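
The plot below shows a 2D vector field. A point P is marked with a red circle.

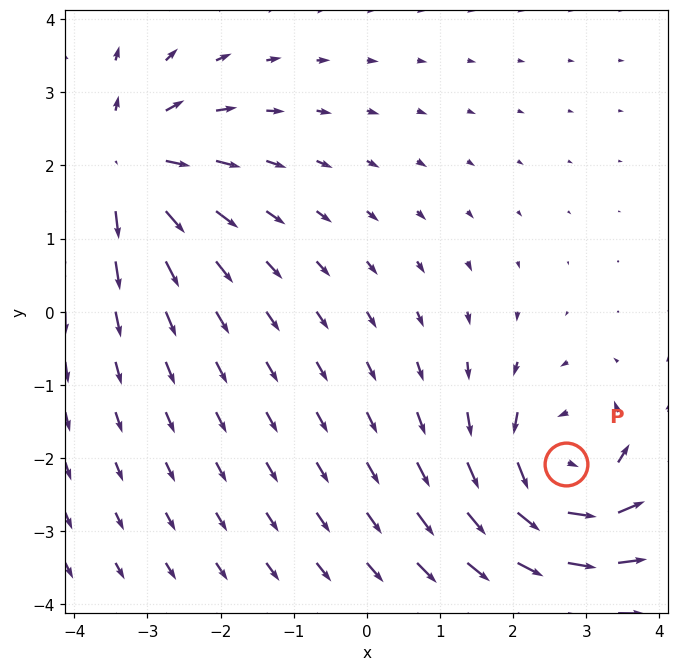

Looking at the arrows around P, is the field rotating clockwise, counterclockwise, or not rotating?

counterclockwise

Near P at (2.7, -2.1) the arrows circulate counterclockwise. The curl (z-component) there is about +4; positive curl means counterclockwise rotation.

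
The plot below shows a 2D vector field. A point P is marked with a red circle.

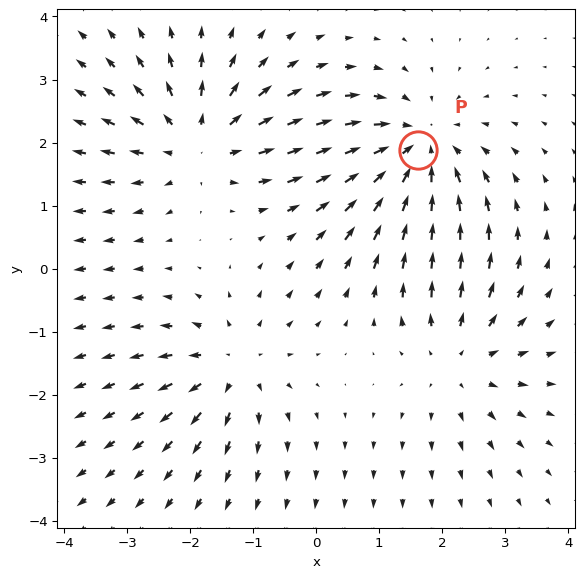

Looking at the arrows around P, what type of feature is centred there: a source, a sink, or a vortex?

sink

At P (1.6, 1.9) the arrows converge inward. Divergence about -4, curl ≈0 — negative divergence with near-zero curl is a sink.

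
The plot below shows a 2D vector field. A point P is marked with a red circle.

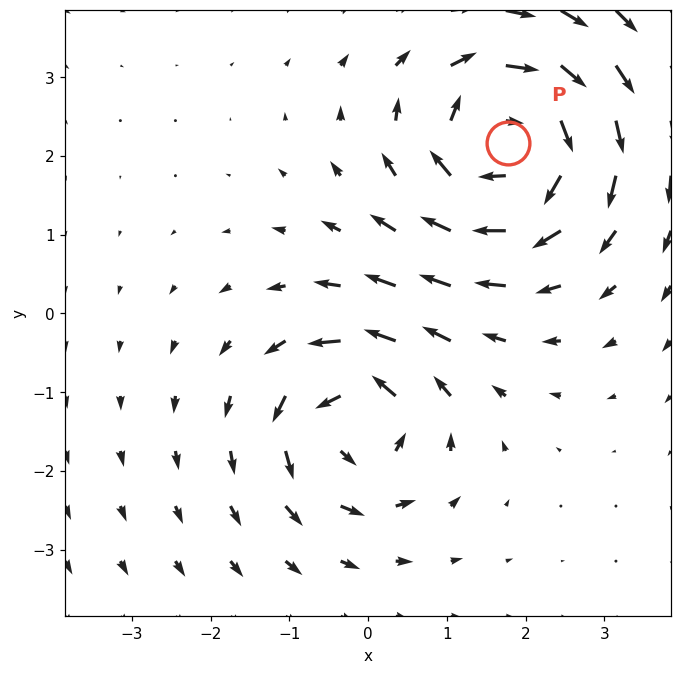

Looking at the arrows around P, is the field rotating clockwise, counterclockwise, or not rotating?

Near P at (1.8, 2.2) the arrows circulate clockwise. The curl (z-component) there is about -4; negative curl means clockwise rotation.

clockwise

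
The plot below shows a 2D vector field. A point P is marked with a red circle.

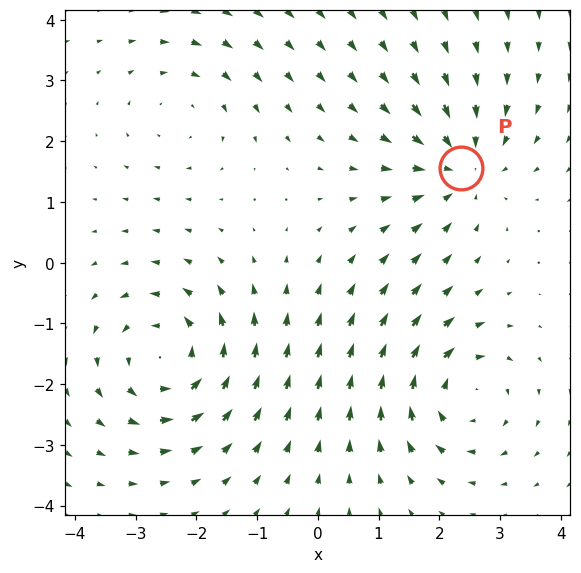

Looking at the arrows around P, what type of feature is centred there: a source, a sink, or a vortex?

At P (2.4, 1.6) the arrows converge inward. Divergence about -4, curl ≈0 — negative divergence with near-zero curl is a sink.

sink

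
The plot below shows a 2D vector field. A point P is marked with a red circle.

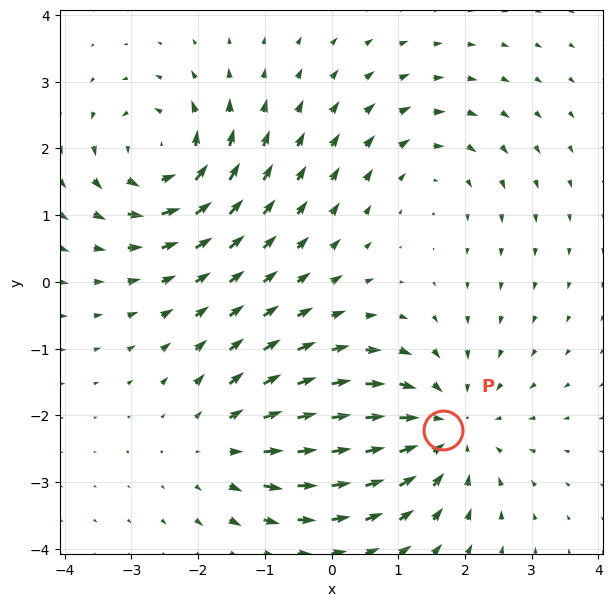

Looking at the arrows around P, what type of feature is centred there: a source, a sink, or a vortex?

At P (1.7, -2.2) the arrows converge inward. Divergence about -4, curl ≈0 — negative divergence with near-zero curl is a sink.

sink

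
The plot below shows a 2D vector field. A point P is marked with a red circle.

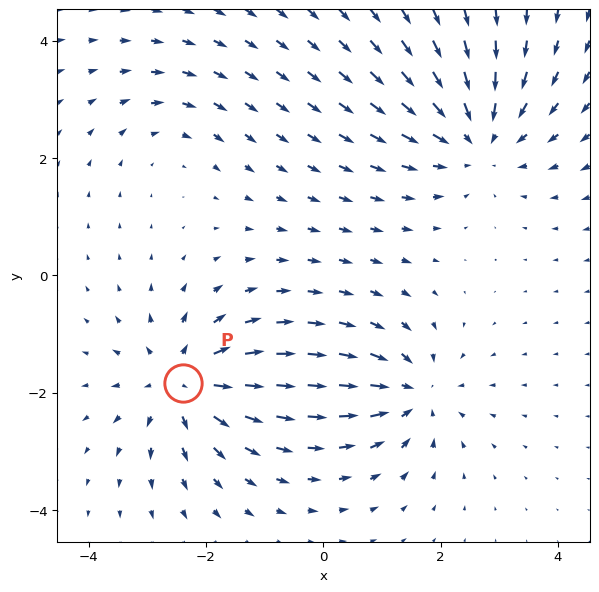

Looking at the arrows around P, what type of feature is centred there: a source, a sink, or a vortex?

At P (-2.4, -1.8) the arrows spread outward. Divergence about +5, curl ≈0 — positive divergence with near-zero curl is a source.

source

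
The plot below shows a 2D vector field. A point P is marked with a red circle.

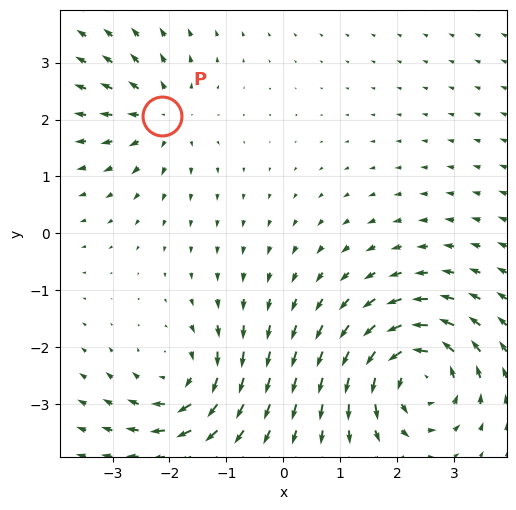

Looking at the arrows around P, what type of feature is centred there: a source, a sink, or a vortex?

source

At P (-2.1, 2.1) the arrows spread outward. Divergence about +4, curl ≈0 — positive divergence with near-zero curl is a source.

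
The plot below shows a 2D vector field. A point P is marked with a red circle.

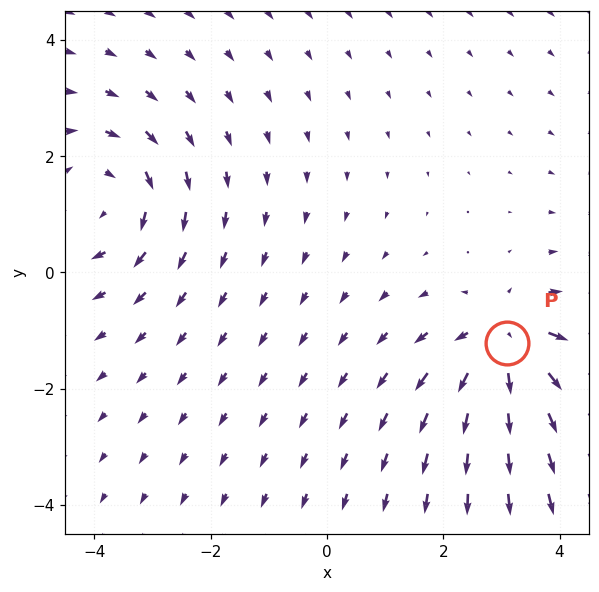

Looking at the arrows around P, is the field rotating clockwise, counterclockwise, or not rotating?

not rotating

Near P at (3.1, -1.2) the arrows show no circulation. The curl there is ≈0.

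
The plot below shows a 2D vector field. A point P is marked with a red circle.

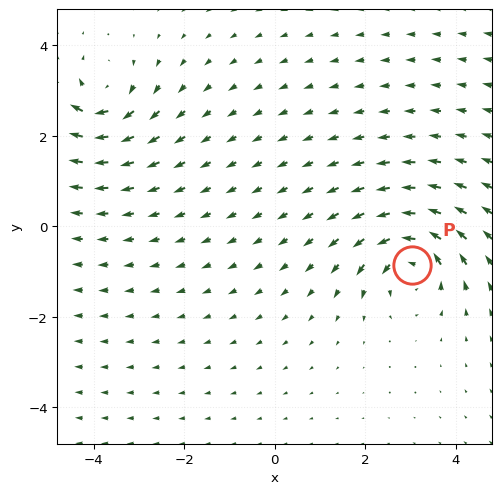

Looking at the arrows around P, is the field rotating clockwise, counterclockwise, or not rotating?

Near P at (3.0, -0.9) the arrows circulate counterclockwise. The curl (z-component) there is about +5; positive curl means counterclockwise rotation.

counterclockwise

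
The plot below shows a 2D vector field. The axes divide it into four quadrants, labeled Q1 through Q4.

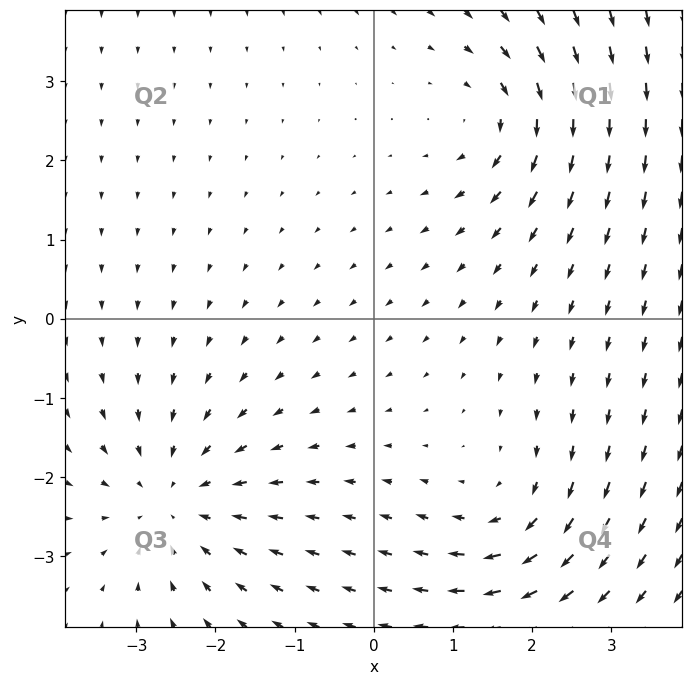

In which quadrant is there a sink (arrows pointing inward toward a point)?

The sink sits at approximately (-2.5, -2.3), which lies in quadrant Q3. The divergence there is about -4, negative as expected for a sink.

Q3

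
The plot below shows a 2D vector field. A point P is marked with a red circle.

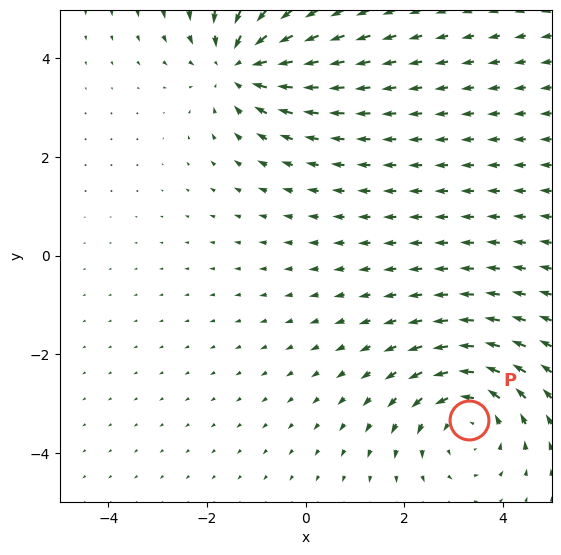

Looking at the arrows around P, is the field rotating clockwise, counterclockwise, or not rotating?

counterclockwise

Near P at (3.3, -3.3) the arrows circulate counterclockwise. The curl (z-component) there is about +3; positive curl means counterclockwise rotation.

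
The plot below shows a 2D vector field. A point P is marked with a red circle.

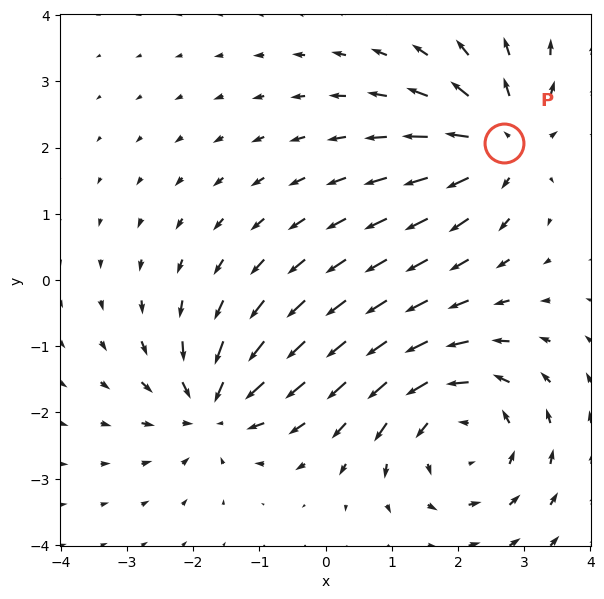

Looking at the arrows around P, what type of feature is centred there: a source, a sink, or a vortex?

At P (2.7, 2.1) the arrows spread outward. Divergence about +4, curl ≈0 — positive divergence with near-zero curl is a source.

source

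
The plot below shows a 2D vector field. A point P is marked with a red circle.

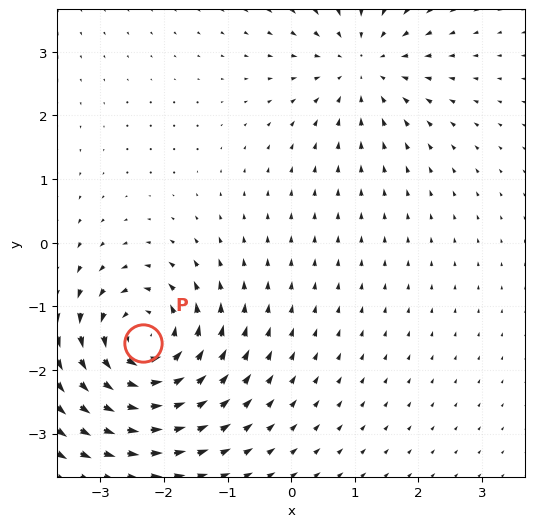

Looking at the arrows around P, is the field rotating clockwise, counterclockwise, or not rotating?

Near P at (-2.3, -1.6) the arrows circulate counterclockwise. The curl (z-component) there is about +6; positive curl means counterclockwise rotation.

counterclockwise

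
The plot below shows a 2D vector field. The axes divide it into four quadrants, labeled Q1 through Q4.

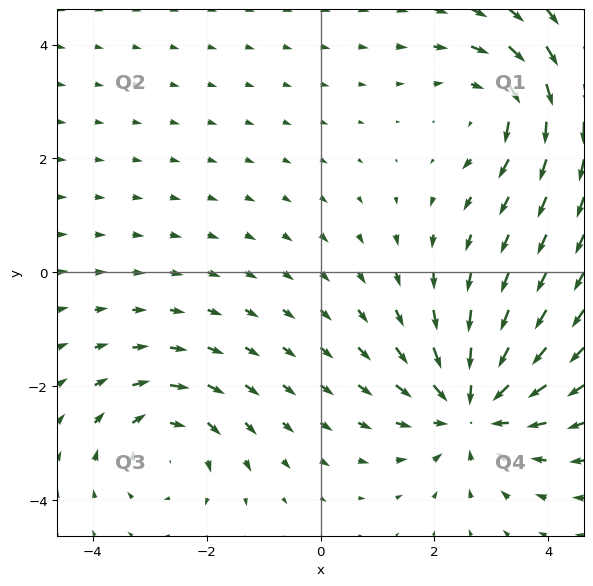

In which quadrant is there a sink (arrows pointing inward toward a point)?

The sink sits at approximately (2.7, -2.4), which lies in quadrant Q4. The divergence there is about -4, negative as expected for a sink.

Q4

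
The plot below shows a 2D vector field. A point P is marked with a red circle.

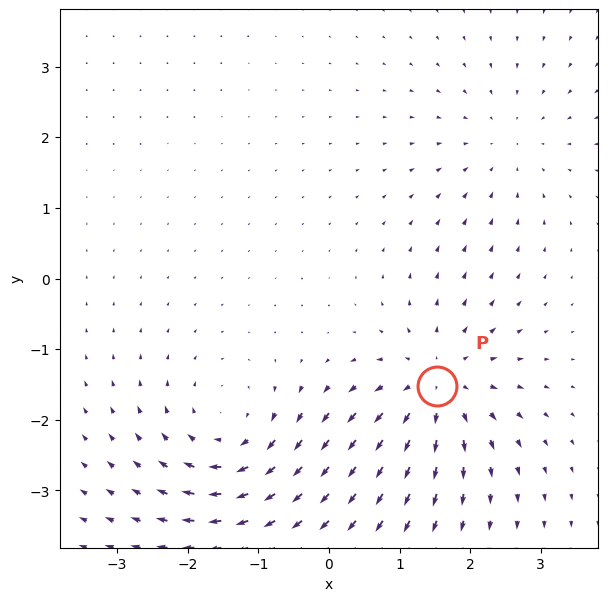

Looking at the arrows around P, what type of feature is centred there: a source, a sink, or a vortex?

At P (1.5, -1.5) the arrows spread outward. Divergence about +4, curl ≈0 — positive divergence with near-zero curl is a source.

source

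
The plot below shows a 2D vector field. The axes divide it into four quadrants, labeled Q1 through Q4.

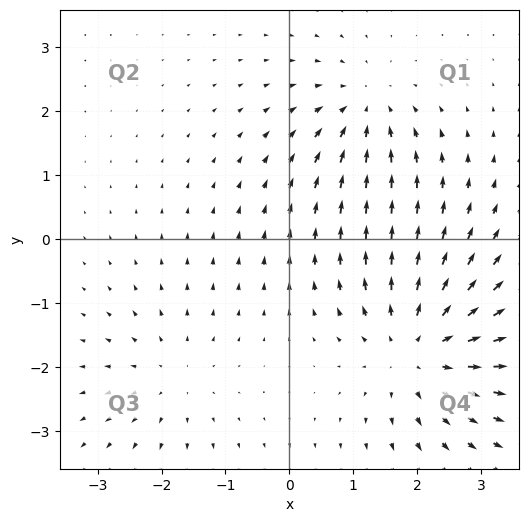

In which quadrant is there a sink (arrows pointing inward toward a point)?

The sink sits at approximately (1.2, 2.0), which lies in quadrant Q1. The divergence there is about -4, negative as expected for a sink.

Q1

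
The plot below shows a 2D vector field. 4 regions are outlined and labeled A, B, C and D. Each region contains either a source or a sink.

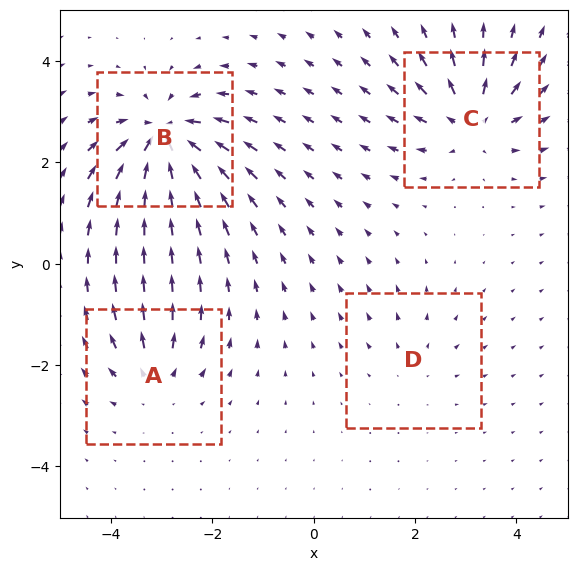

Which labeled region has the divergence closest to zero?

D

Divergence at each region's feature centre — A: about +4, B: about -8, C: about +6, D: about +2. Region D is closest to zero.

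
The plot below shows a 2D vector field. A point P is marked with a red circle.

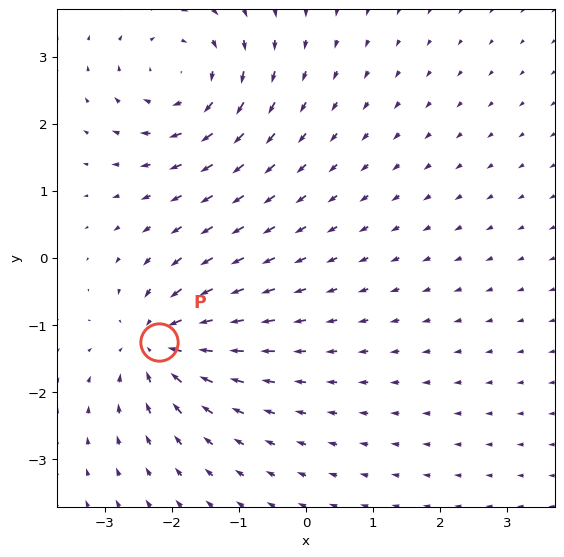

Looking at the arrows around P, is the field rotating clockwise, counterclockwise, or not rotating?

not rotating

Near P at (-2.2, -1.3) the arrows show no circulation. The curl there is ≈0.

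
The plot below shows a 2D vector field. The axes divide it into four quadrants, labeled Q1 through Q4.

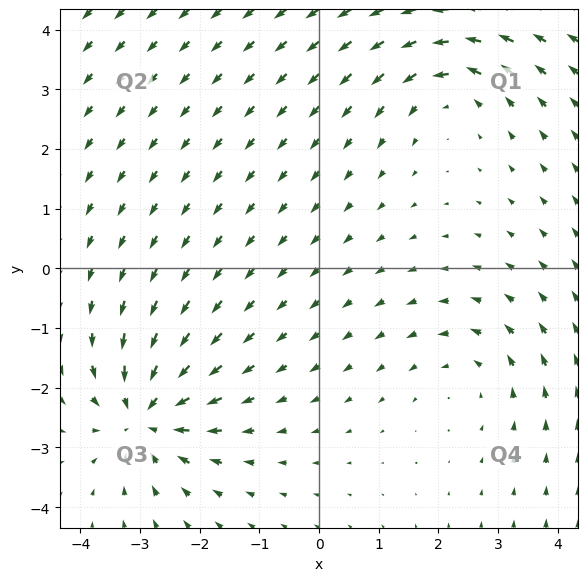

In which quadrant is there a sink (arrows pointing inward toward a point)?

The sink sits at approximately (-2.9, -2.5), which lies in quadrant Q3. The divergence there is about -5, negative as expected for a sink.

Q3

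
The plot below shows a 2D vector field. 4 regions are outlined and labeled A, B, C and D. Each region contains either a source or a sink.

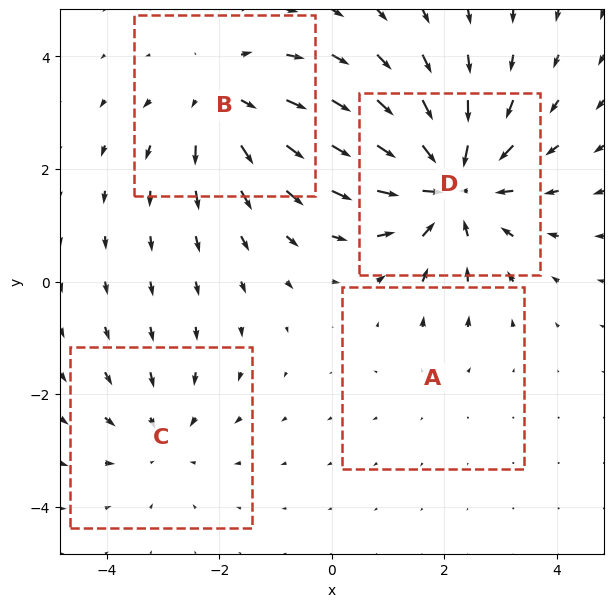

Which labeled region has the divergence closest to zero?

A

Divergence at each region's feature centre — A: about +2, B: about +4, C: about -3, D: about -6. Region A is closest to zero.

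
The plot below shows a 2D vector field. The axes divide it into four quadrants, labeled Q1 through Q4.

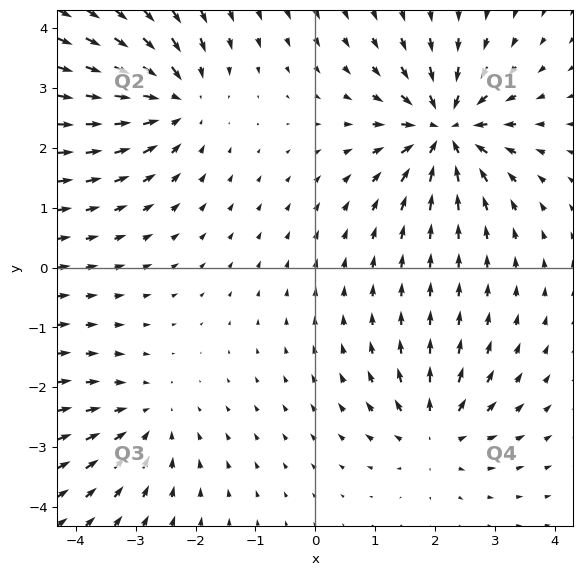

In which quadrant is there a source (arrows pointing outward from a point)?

The source sits at approximately (2.0, -2.8), which lies in quadrant Q4. The divergence there is about +4, positive as expected for a source.

Q4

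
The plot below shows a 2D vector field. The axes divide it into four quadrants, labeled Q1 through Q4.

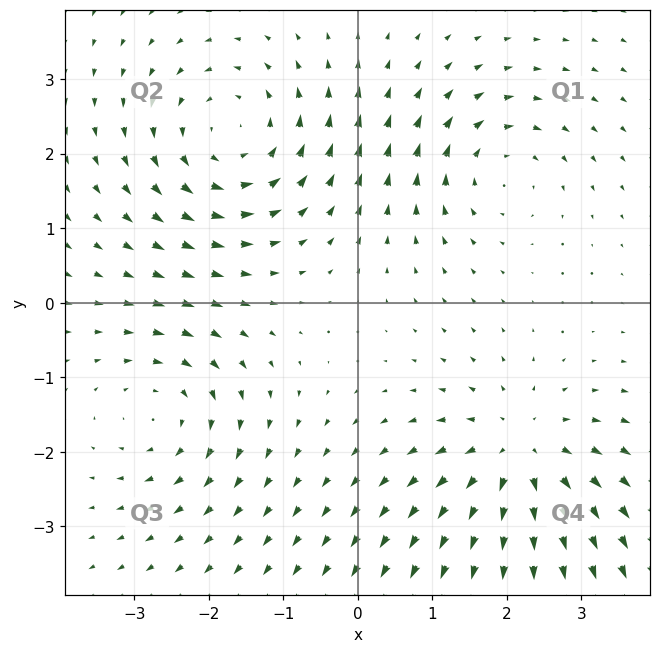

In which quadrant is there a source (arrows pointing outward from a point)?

The source sits at approximately (2.2, -2.0), which lies in quadrant Q4. The divergence there is about +4, positive as expected for a source.

Q4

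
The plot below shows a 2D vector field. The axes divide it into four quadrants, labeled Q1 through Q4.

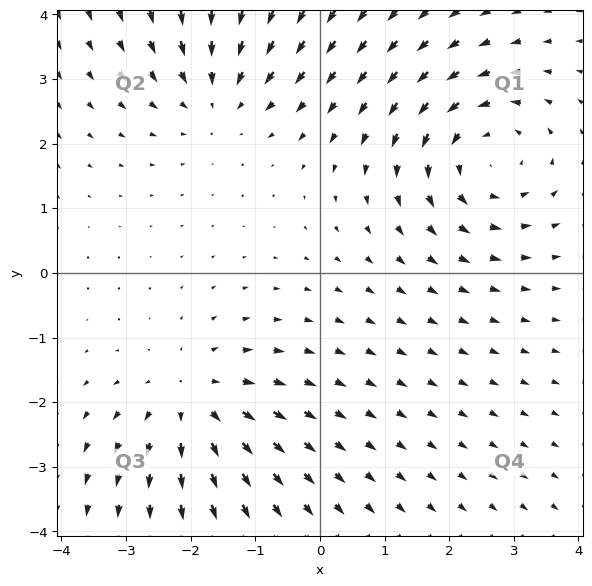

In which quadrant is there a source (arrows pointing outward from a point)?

The source sits at approximately (-2.0, -2.0), which lies in quadrant Q3. The divergence there is about +3, positive as expected for a source.

Q3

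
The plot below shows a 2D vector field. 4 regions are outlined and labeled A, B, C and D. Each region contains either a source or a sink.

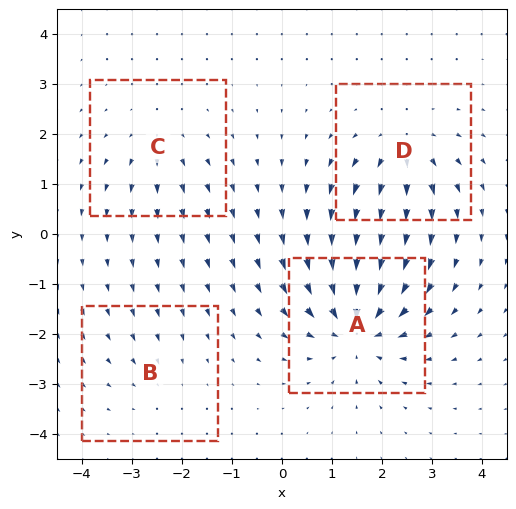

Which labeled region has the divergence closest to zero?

Divergence at each region's feature centre — A: about -7, B: about -2, C: about +3, D: about +5. Region B is closest to zero.

B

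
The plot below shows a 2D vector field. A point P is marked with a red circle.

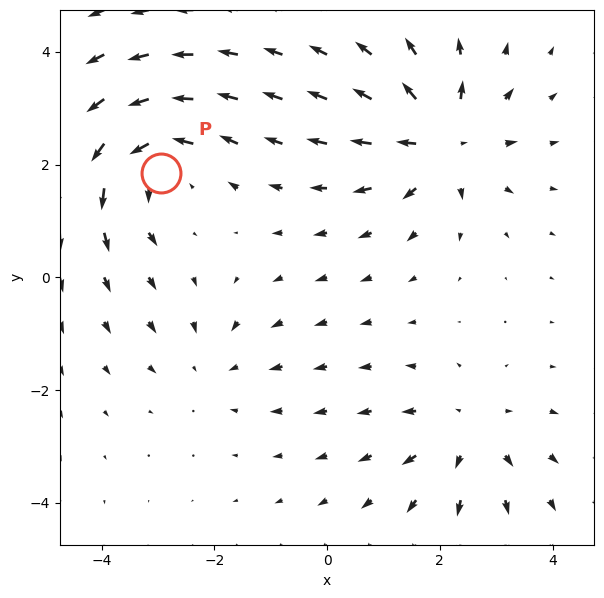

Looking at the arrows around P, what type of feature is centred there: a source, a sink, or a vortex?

At P (-2.9, 1.9) the arrows circulate counterclockwise. Divergence ≈0, curl about +4 — near-zero divergence with nonzero curl is a vortex.

vortex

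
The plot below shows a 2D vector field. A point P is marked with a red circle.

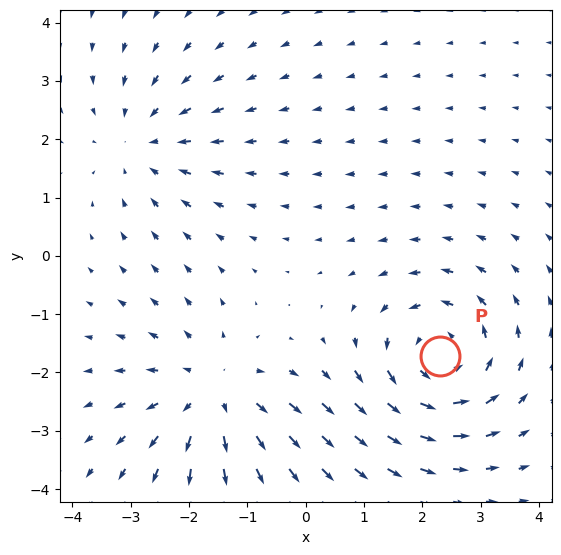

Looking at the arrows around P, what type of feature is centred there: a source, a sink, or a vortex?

At P (2.3, -1.7) the arrows circulate counterclockwise. Divergence ≈0, curl about +5 — near-zero divergence with nonzero curl is a vortex.

vortex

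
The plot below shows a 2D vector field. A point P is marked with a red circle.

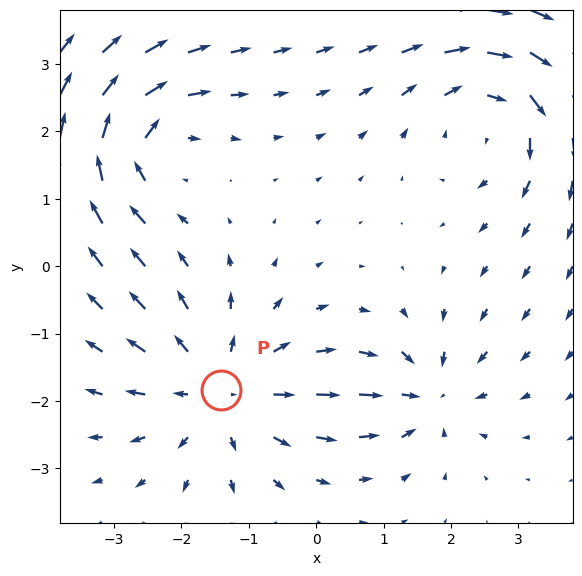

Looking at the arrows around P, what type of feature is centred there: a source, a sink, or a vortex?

At P (-1.4, -1.8) the arrows spread outward. Divergence about +4, curl ≈0 — positive divergence with near-zero curl is a source.

source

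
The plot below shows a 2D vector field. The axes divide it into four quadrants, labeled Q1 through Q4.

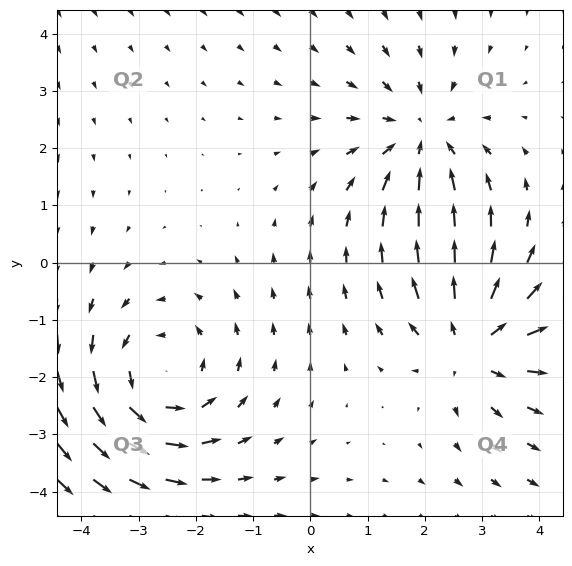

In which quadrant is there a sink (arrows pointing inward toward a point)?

Q1

The sink sits at approximately (1.9, 2.2), which lies in quadrant Q1. The divergence there is about -3, negative as expected for a sink.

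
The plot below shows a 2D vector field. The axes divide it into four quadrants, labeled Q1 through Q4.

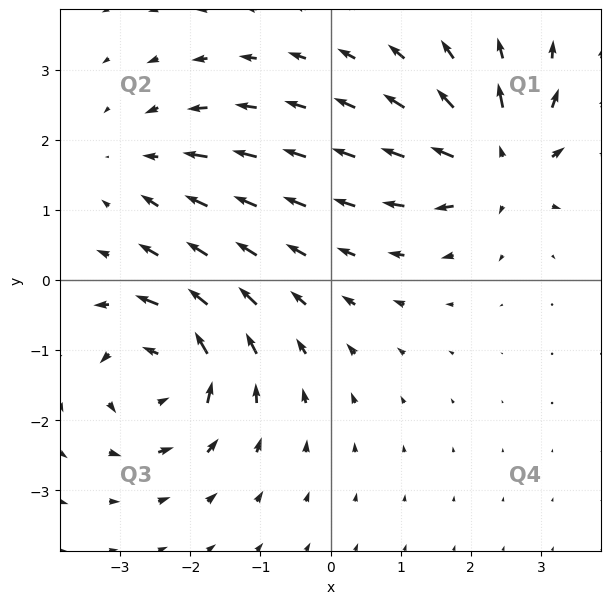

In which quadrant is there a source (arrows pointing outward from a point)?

The source sits at approximately (2.4, 1.7), which lies in quadrant Q1. The divergence there is about +6, positive as expected for a source.

Q1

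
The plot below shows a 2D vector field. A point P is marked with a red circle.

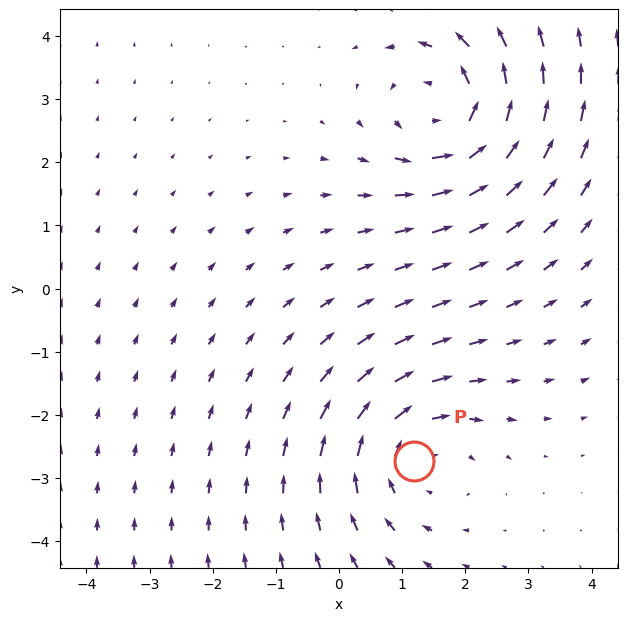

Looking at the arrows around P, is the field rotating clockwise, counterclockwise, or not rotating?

Near P at (1.2, -2.7) the arrows circulate clockwise. The curl (z-component) there is about -3; negative curl means clockwise rotation.

clockwise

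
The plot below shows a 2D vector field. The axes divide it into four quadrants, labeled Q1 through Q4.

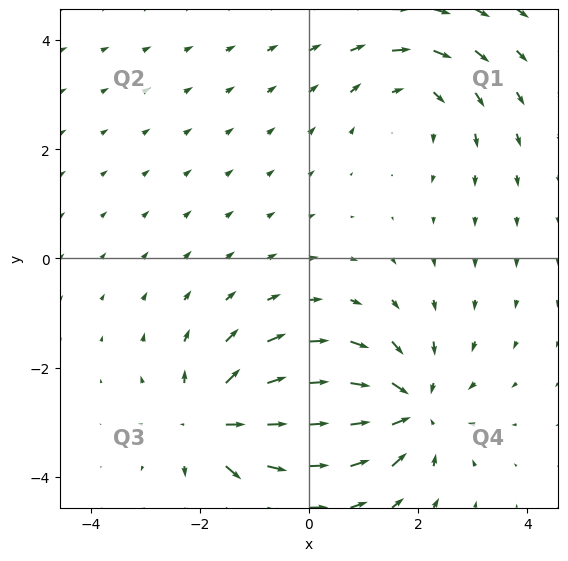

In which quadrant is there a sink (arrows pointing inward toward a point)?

Q4

The sink sits at approximately (1.8, -2.8), which lies in quadrant Q4. The divergence there is about -4, negative as expected for a sink.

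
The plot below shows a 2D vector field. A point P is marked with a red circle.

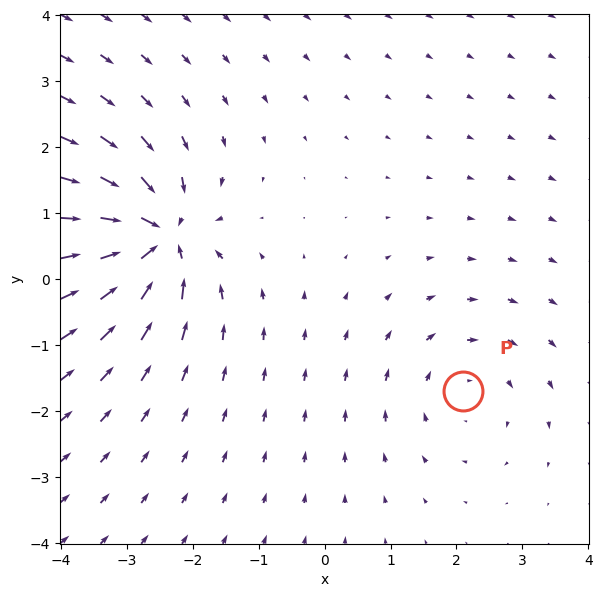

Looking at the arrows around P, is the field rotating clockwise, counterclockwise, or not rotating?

clockwise

Near P at (2.1, -1.7) the arrows circulate clockwise. The curl (z-component) there is about -3; negative curl means clockwise rotation.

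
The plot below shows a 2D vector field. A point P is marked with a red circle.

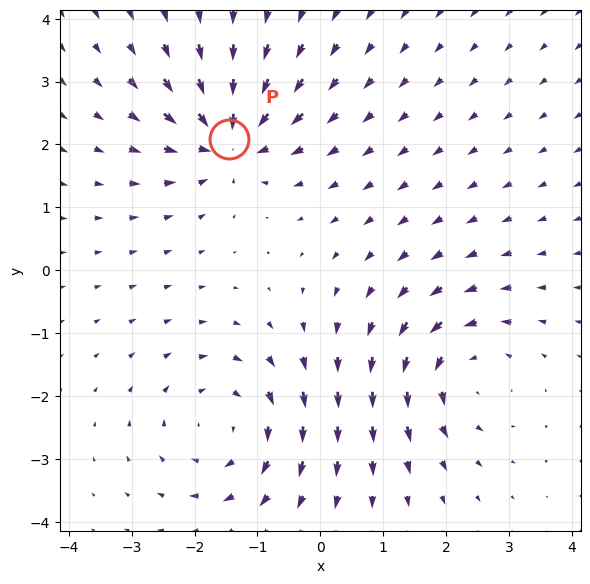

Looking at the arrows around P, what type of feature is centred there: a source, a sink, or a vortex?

sink

At P (-1.5, 2.1) the arrows converge inward. Divergence about -5, curl ≈0 — negative divergence with near-zero curl is a sink.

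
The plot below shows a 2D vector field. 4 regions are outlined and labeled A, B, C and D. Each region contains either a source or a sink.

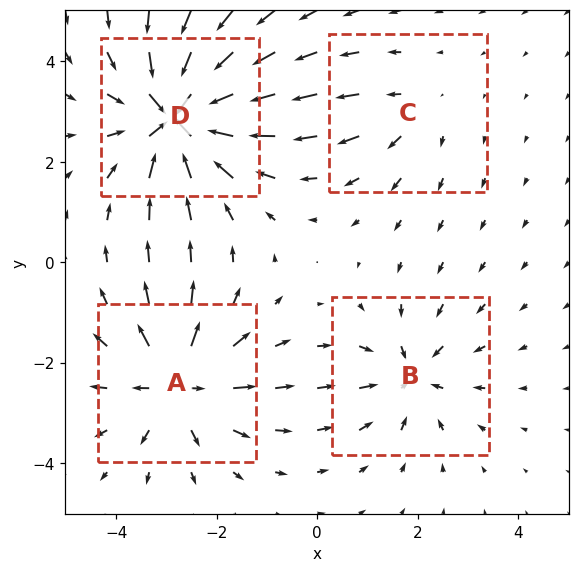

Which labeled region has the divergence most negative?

Divergence at each region's feature centre — A: about +5, B: about -4, C: about +2, D: about -7. Region D is most negative.

D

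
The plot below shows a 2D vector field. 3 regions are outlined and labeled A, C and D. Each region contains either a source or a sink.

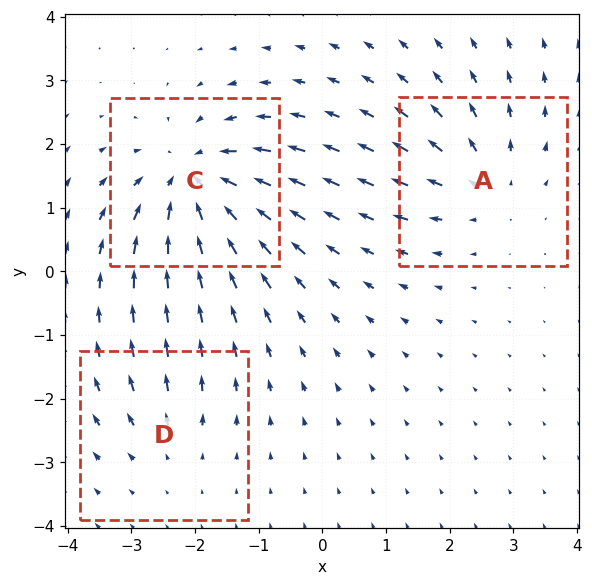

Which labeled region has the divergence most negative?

Divergence at each region's feature centre — A: about +3, C: about -6, D: about +2. Region C is most negative.

C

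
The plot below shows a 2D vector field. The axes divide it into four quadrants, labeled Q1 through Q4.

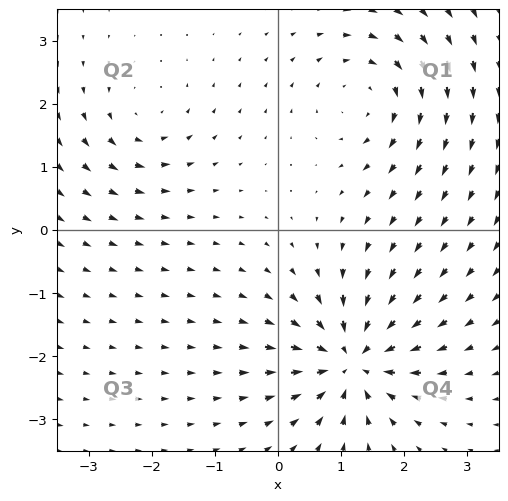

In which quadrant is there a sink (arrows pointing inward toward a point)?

The sink sits at approximately (1.2, -2.1), which lies in quadrant Q4. The divergence there is about -7, negative as expected for a sink.

Q4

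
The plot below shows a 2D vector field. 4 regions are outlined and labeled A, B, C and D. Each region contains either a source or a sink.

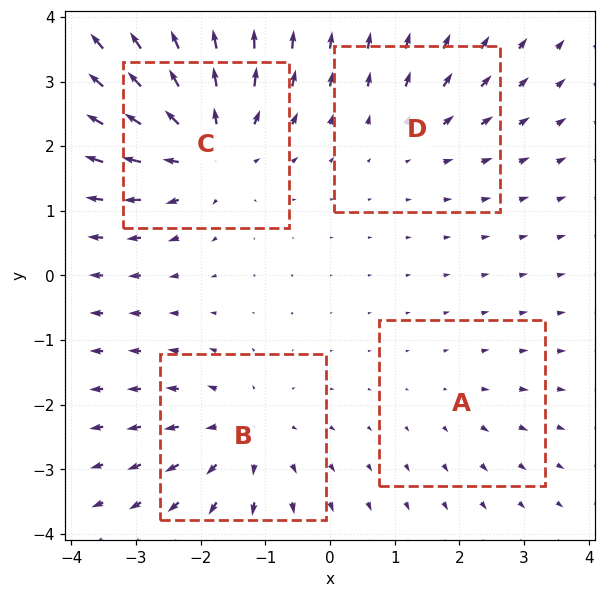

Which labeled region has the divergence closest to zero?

Divergence at each region's feature centre — A: about +2, B: about +5, C: about +7, D: about +3. Region A is closest to zero.

A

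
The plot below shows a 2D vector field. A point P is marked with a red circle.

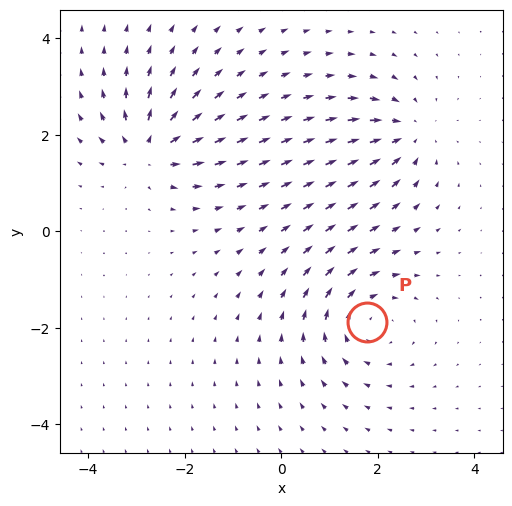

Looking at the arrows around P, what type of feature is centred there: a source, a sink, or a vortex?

vortex

At P (1.8, -1.9) the arrows circulate clockwise. Divergence ≈0, curl about -4 — near-zero divergence with nonzero curl is a vortex.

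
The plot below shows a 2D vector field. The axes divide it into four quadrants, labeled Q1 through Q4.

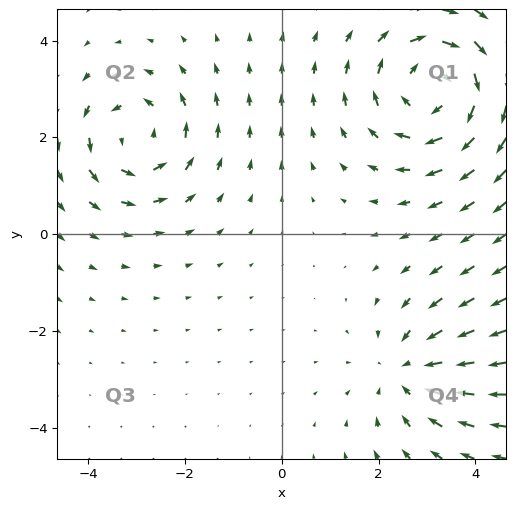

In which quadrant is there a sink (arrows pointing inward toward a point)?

The sink sits at approximately (2.6, -2.8), which lies in quadrant Q4. The divergence there is about -3, negative as expected for a sink.

Q4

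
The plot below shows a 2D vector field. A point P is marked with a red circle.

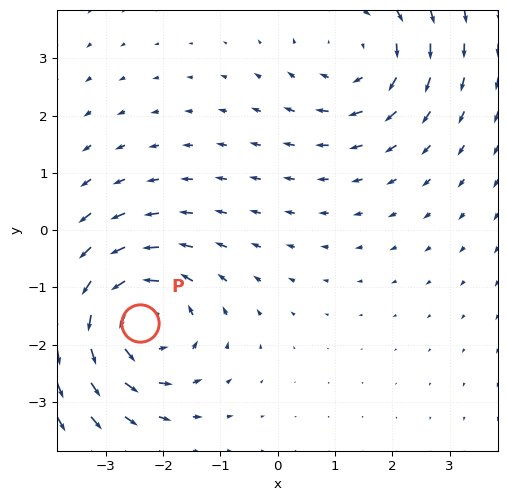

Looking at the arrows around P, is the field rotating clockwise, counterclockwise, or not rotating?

Near P at (-2.4, -1.6) the arrows circulate counterclockwise. The curl (z-component) there is about +5; positive curl means counterclockwise rotation.

counterclockwise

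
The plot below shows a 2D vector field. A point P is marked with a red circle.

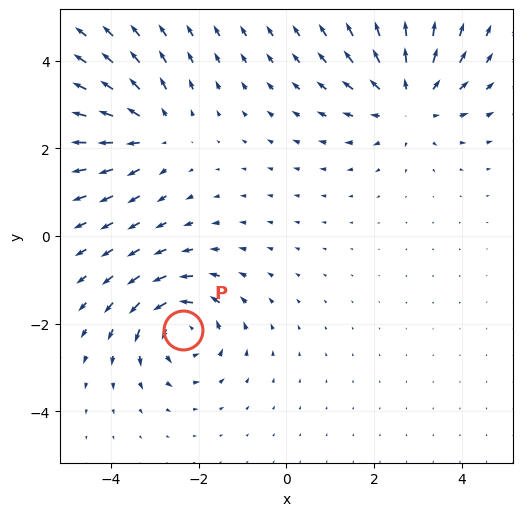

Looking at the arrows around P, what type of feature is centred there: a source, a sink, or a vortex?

vortex

At P (-2.4, -2.2) the arrows circulate counterclockwise. Divergence ≈0, curl about +4 — near-zero divergence with nonzero curl is a vortex.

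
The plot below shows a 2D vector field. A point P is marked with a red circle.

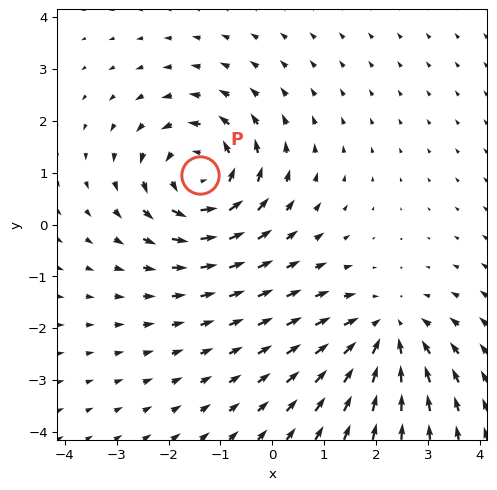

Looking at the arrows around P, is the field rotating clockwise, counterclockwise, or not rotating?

counterclockwise

Near P at (-1.4, 1.0) the arrows circulate counterclockwise. The curl (z-component) there is about +4; positive curl means counterclockwise rotation.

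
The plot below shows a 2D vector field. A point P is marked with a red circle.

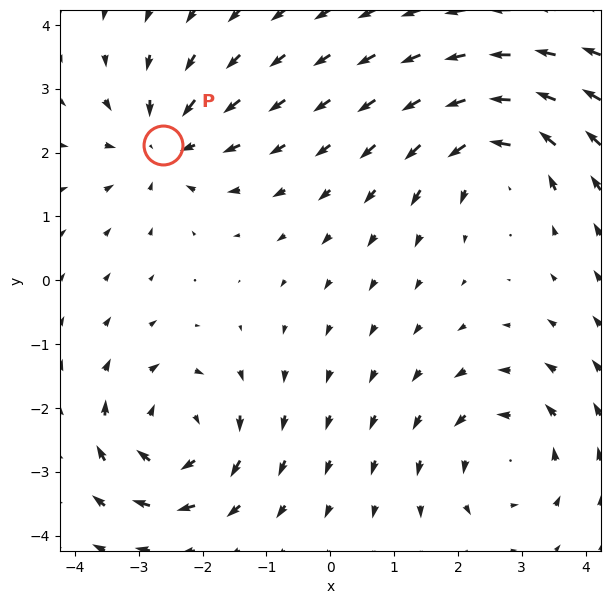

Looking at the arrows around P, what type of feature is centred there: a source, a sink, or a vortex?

At P (-2.6, 2.1) the arrows converge inward. Divergence about -4, curl ≈0 — negative divergence with near-zero curl is a sink.

sink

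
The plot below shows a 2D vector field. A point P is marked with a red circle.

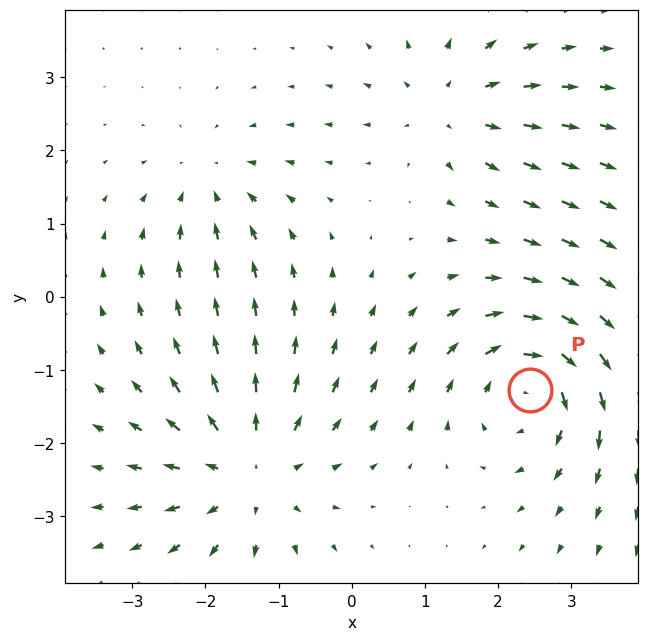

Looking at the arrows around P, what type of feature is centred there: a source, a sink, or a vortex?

At P (2.4, -1.3) the arrows circulate clockwise. Divergence ≈0, curl about -6 — near-zero divergence with nonzero curl is a vortex.

vortex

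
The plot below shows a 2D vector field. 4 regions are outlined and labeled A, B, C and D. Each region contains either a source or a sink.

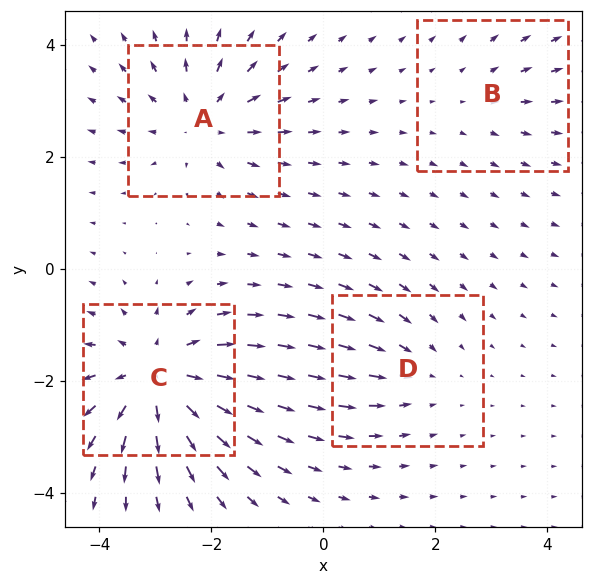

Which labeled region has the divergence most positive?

Divergence at each region's feature centre — A: about +5, B: about +2, C: about +6, D: about -3. Region C is most positive.

C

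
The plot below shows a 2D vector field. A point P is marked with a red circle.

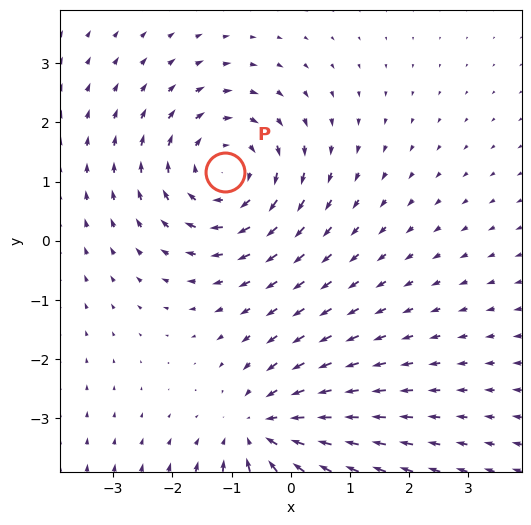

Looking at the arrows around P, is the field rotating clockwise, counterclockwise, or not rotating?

clockwise

Near P at (-1.1, 1.2) the arrows circulate clockwise. The curl (z-component) there is about -4; negative curl means clockwise rotation.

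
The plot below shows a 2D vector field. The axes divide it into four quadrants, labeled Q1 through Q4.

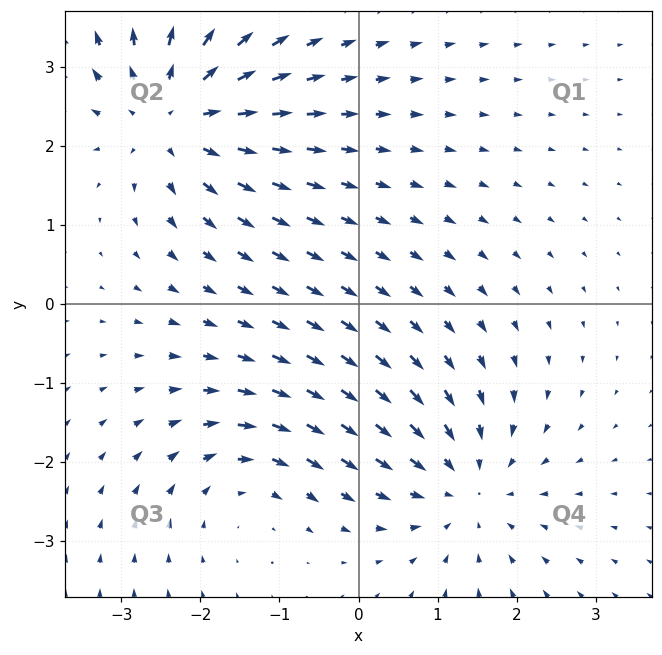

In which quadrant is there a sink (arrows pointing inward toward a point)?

Q4

The sink sits at approximately (1.3, -2.3), which lies in quadrant Q4. The divergence there is about -4, negative as expected for a sink.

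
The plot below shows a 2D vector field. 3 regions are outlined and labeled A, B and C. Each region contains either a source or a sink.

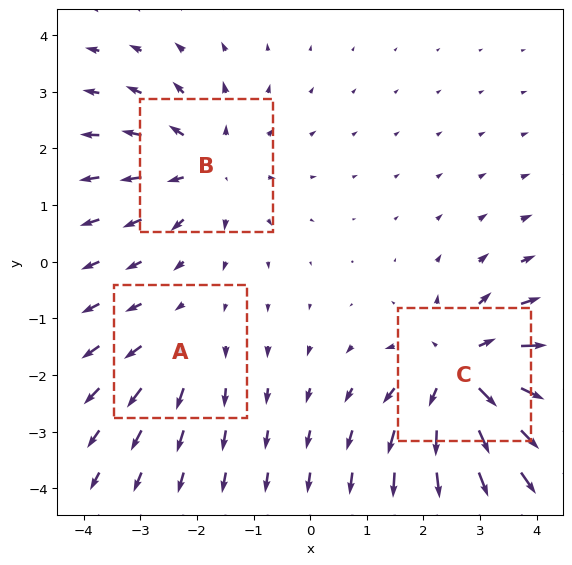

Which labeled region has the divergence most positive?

Divergence at each region's feature centre — A: about +2, B: about +3, C: about +5. Region C is most positive.

C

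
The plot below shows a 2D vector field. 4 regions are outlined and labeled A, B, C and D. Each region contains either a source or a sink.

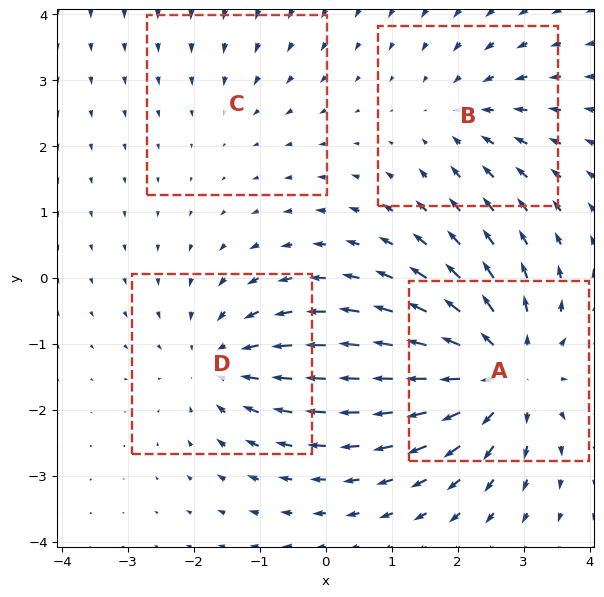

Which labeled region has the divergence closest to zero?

C

Divergence at each region's feature centre — A: about +7, B: about -3, C: about -2, D: about -4. Region C is closest to zero.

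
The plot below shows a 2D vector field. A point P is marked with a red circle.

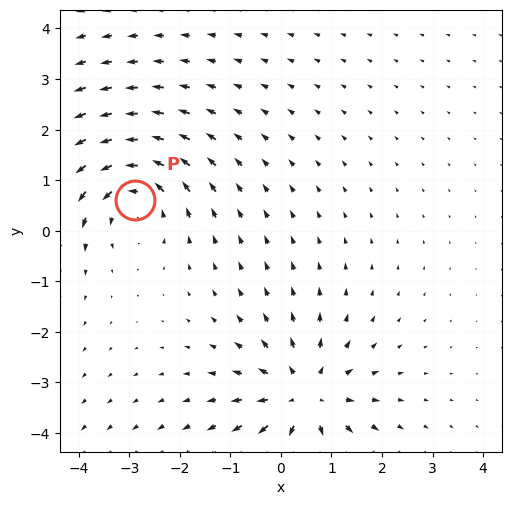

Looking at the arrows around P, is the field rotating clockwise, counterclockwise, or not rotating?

counterclockwise

Near P at (-2.9, 0.6) the arrows circulate counterclockwise. The curl (z-component) there is about +5; positive curl means counterclockwise rotation.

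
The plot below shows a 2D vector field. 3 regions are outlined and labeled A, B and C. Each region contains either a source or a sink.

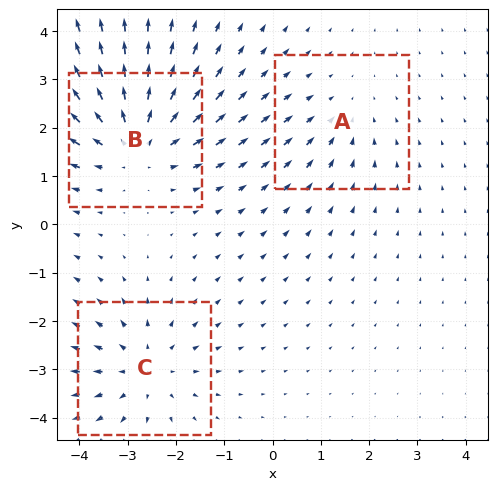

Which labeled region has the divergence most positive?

Divergence at each region's feature centre — A: about -2, B: about +4, C: about +3. Region B is most positive.

B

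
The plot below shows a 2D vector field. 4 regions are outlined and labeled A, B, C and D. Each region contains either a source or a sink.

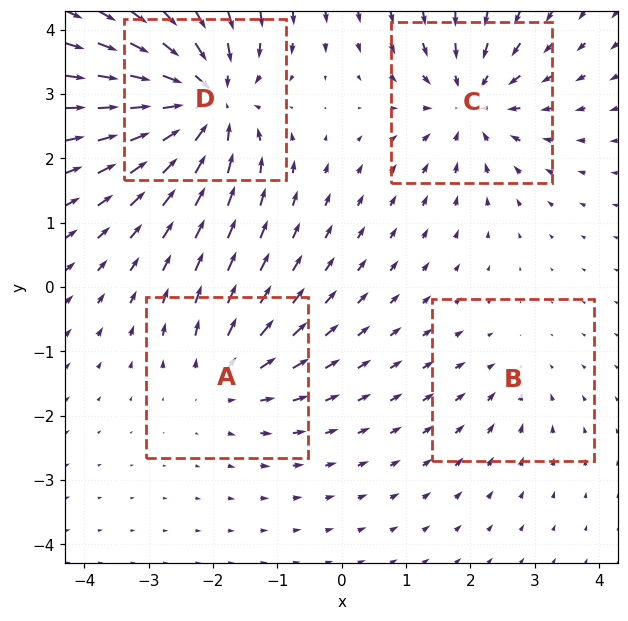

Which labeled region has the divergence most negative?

Divergence at each region's feature centre — A: about +4, B: about -2, C: about -5, D: about -8. Region D is most negative.

D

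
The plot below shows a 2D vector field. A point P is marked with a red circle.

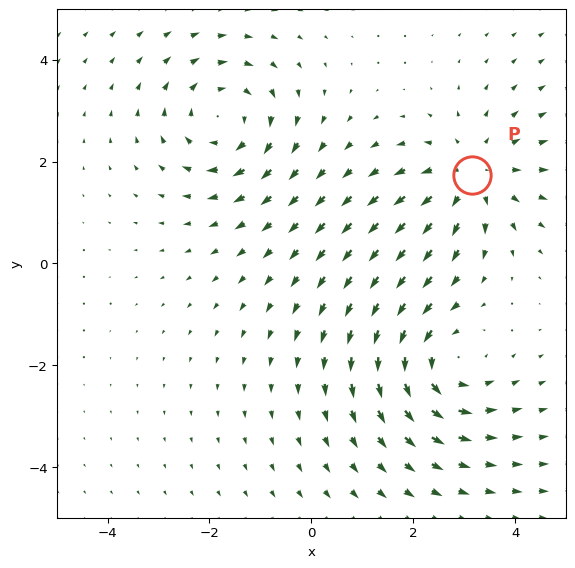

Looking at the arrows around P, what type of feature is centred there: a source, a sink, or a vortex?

source

At P (3.2, 1.7) the arrows spread outward. Divergence about +3, curl ≈0 — positive divergence with near-zero curl is a source.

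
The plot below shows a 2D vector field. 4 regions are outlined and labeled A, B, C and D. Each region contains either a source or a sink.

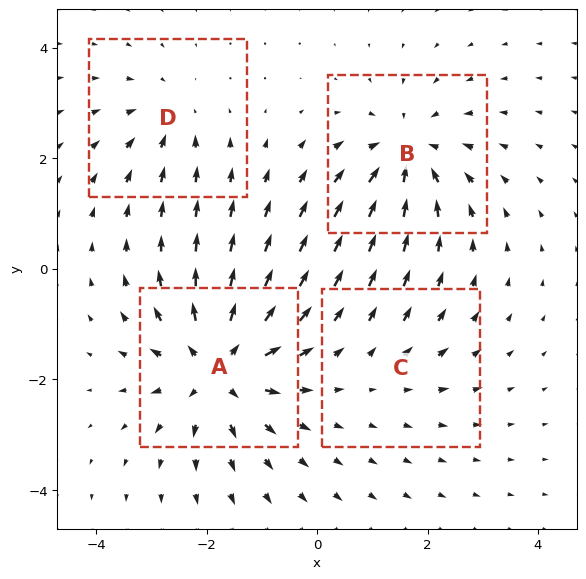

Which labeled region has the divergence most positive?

A

Divergence at each region's feature centre — A: about +7, B: about -5, C: about +2, D: about -4. Region A is most positive.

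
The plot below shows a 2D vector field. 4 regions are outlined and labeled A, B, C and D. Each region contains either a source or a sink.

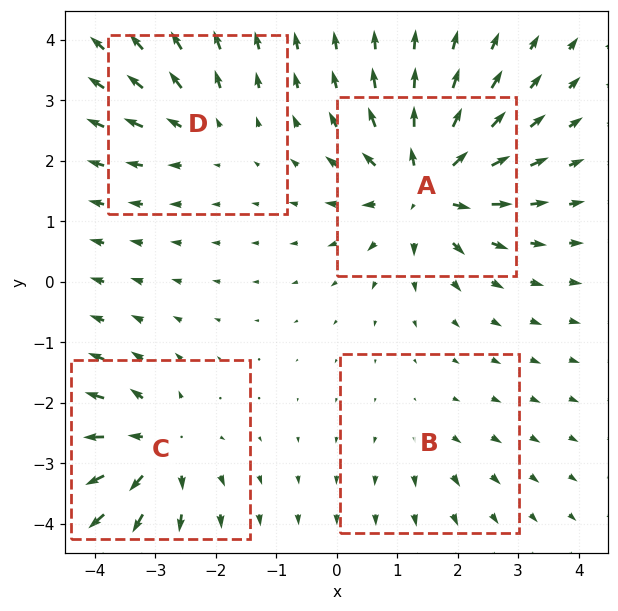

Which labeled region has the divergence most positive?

Divergence at each region's feature centre — A: about +8, B: about +2, C: about +6, D: about +4. Region A is most positive.

A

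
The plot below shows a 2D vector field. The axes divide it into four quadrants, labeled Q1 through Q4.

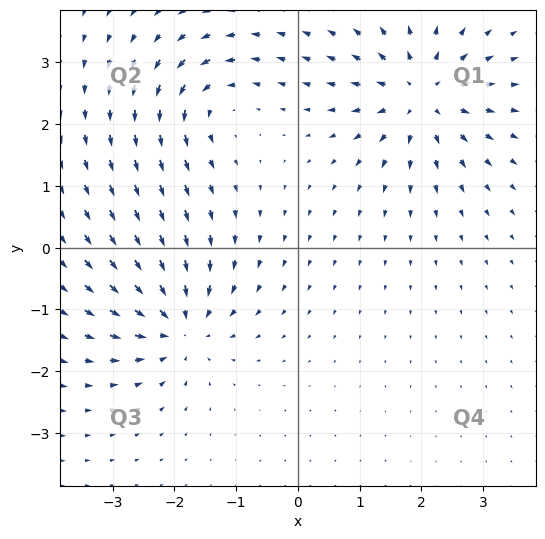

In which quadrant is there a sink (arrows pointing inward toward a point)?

The sink sits at approximately (-1.9, -1.3), which lies in quadrant Q3. The divergence there is about -6, negative as expected for a sink.

Q3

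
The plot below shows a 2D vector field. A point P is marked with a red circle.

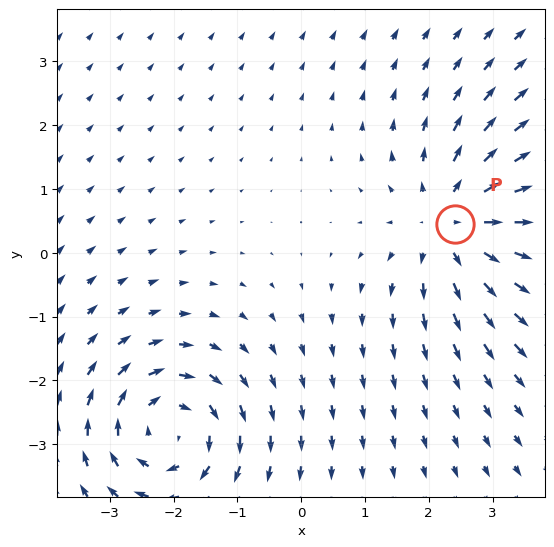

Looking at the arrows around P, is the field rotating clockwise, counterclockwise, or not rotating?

Near P at (2.4, 0.4) the arrows show no circulation. The curl there is ≈0.

not rotating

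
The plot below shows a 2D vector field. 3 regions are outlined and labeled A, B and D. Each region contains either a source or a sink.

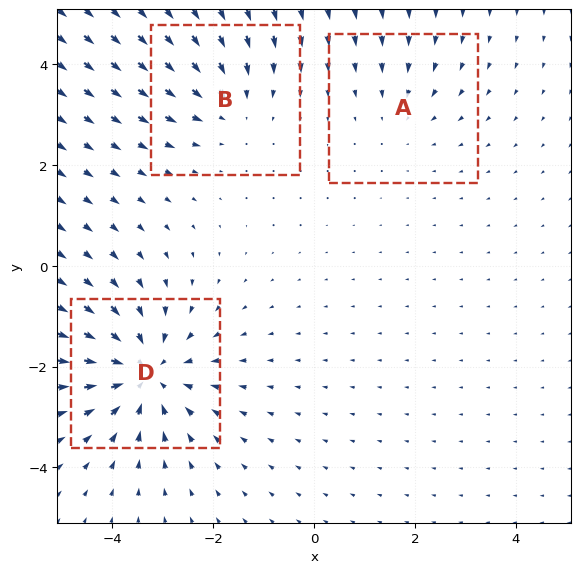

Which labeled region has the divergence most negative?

D

Divergence at each region's feature centre — A: about -2, B: about -3, D: about -5. Region D is most negative.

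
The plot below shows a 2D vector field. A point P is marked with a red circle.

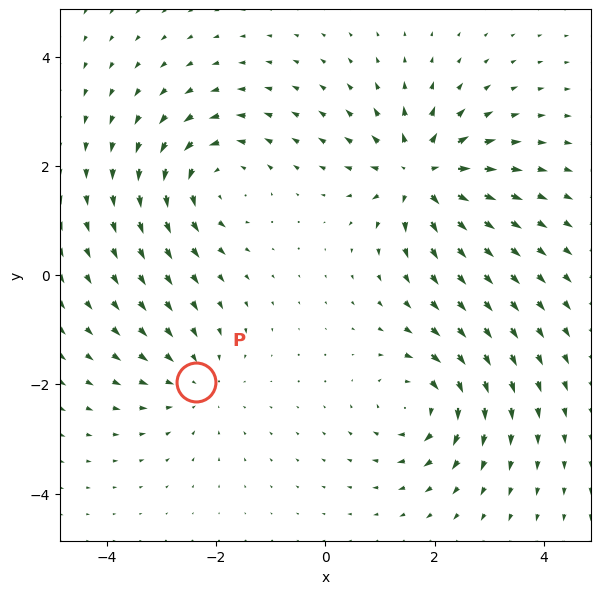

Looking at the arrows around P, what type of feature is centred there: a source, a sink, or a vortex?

At P (-2.4, -2.0) the arrows converge inward. Divergence about -3, curl ≈0 — negative divergence with near-zero curl is a sink.

sink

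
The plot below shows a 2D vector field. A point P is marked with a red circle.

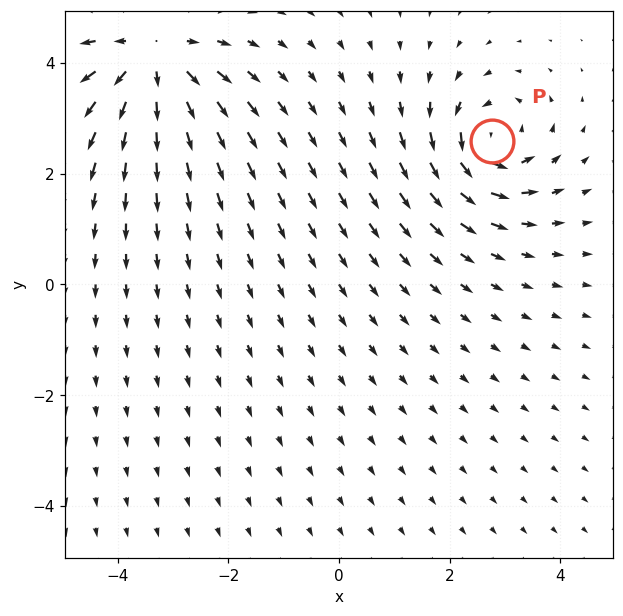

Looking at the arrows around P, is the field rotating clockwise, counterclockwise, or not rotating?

Near P at (2.8, 2.6) the arrows circulate counterclockwise. The curl (z-component) there is about +5; positive curl means counterclockwise rotation.

counterclockwise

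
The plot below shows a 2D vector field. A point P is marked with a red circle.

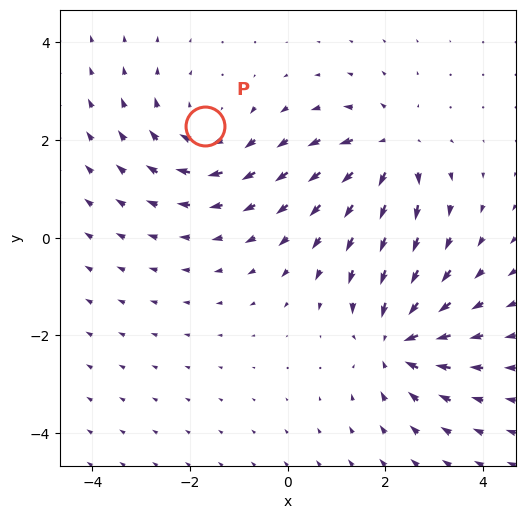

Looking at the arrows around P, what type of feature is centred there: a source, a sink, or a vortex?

At P (-1.7, 2.3) the arrows circulate clockwise. Divergence ≈0, curl about -4 — near-zero divergence with nonzero curl is a vortex.

vortex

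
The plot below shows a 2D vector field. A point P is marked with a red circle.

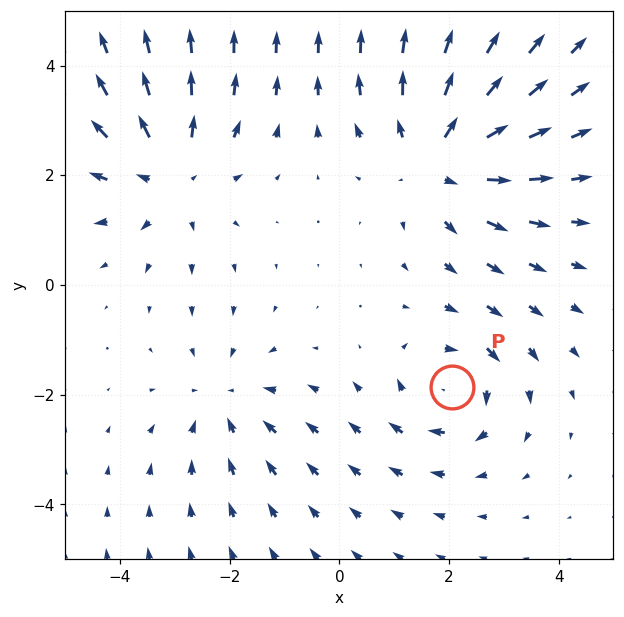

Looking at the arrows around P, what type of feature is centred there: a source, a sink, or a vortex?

vortex

At P (2.1, -1.9) the arrows circulate clockwise. Divergence ≈0, curl about -4 — near-zero divergence with nonzero curl is a vortex.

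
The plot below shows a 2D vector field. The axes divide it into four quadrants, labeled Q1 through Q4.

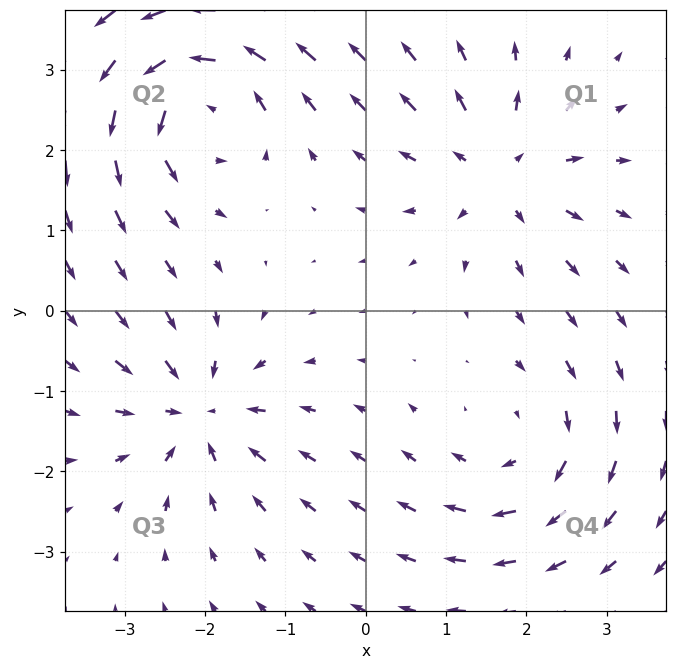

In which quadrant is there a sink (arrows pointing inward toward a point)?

Q3

The sink sits at approximately (-2.1, -1.3), which lies in quadrant Q3. The divergence there is about -4, negative as expected for a sink.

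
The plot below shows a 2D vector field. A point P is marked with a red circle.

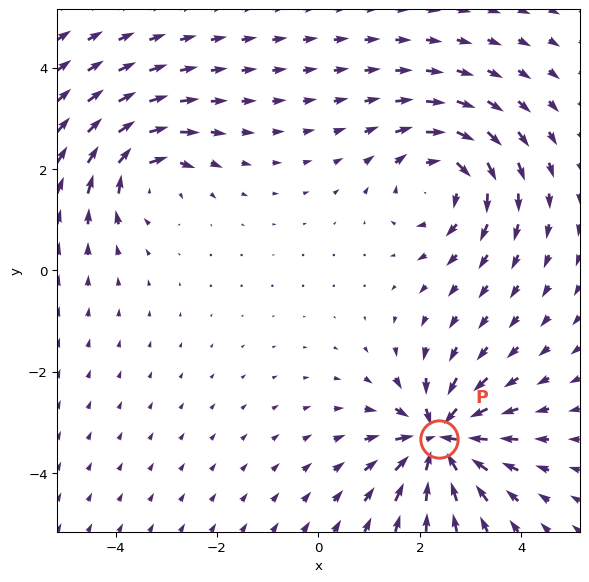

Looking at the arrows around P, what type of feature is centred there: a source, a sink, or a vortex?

sink

At P (2.4, -3.3) the arrows converge inward. Divergence about -6, curl ≈0 — negative divergence with near-zero curl is a sink.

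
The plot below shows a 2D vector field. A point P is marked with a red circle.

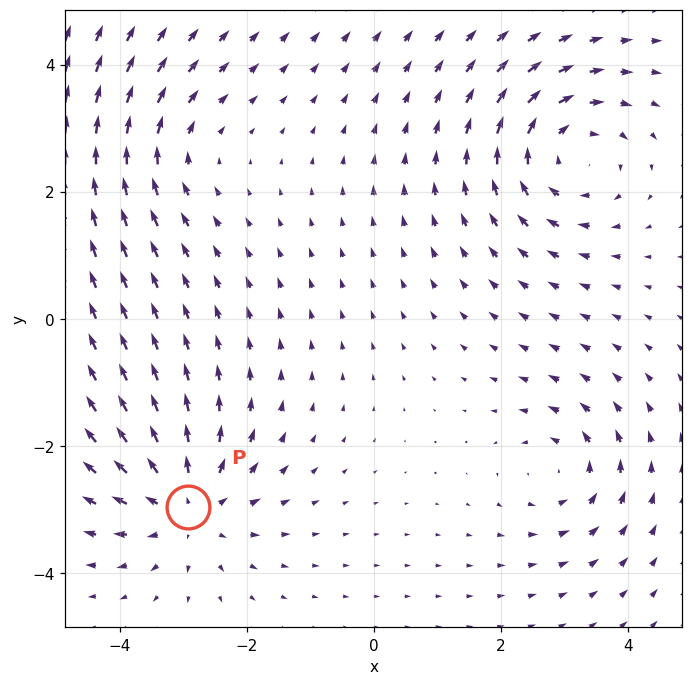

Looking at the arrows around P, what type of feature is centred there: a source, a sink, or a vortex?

source

At P (-2.9, -3.0) the arrows spread outward. Divergence about +4, curl ≈0 — positive divergence with near-zero curl is a source.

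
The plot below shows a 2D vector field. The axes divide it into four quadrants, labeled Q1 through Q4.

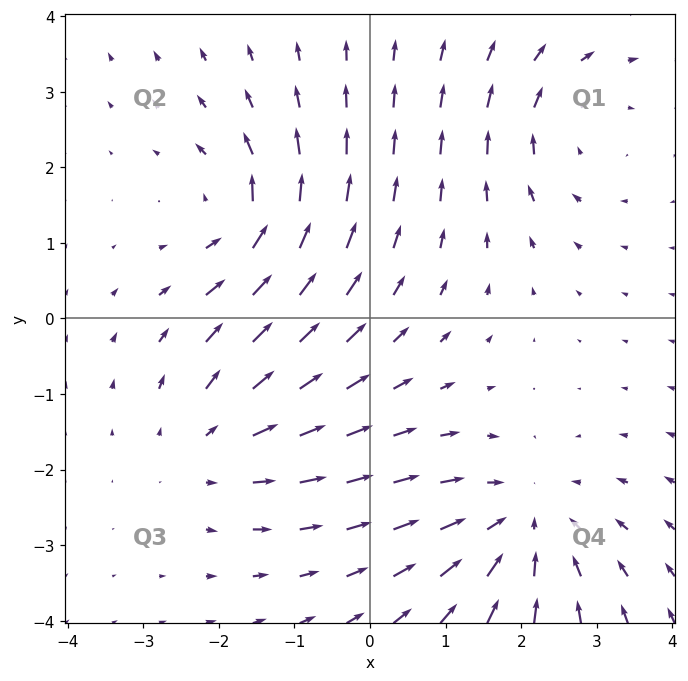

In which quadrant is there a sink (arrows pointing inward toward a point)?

Q4

The sink sits at approximately (2.0, -2.7), which lies in quadrant Q4. The divergence there is about -4, negative as expected for a sink.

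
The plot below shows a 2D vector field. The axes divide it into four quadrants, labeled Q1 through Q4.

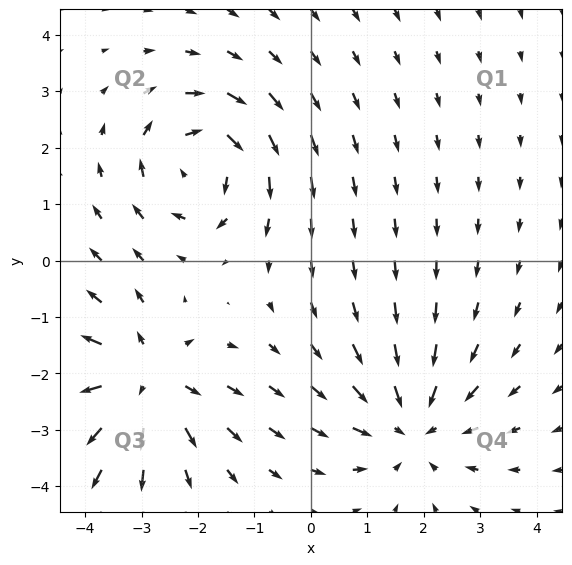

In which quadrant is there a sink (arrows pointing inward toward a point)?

The sink sits at approximately (1.8, -2.9), which lies in quadrant Q4. The divergence there is about -4, negative as expected for a sink.

Q4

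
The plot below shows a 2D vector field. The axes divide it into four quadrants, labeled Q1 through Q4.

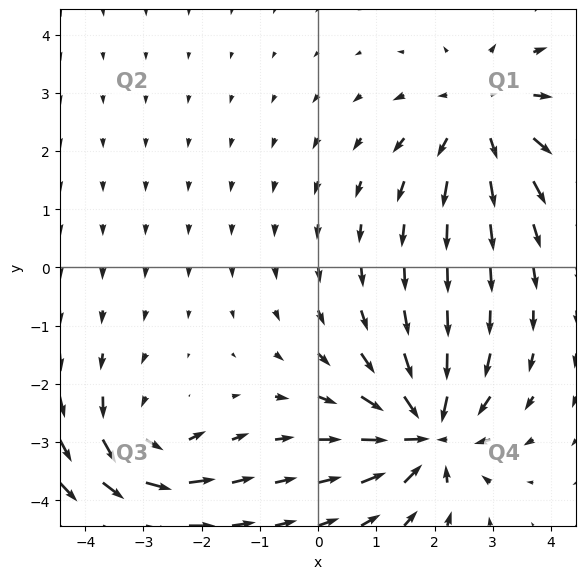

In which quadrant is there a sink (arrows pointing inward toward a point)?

The sink sits at approximately (1.9, -2.8), which lies in quadrant Q4. The divergence there is about -7, negative as expected for a sink.

Q4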